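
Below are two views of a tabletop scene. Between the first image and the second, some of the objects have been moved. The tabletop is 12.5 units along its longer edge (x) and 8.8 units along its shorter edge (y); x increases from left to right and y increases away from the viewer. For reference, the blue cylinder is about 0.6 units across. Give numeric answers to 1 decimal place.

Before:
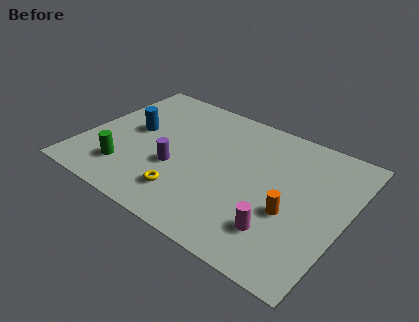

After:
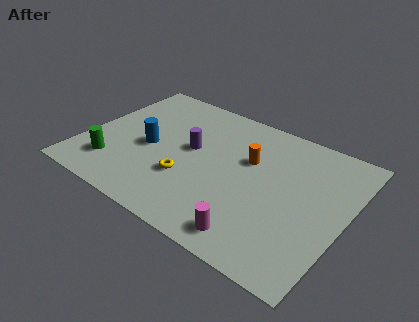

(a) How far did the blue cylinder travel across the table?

1.2

The blue cylinder was near (2.2, 4.8) before and (3.1, 4.0) after, so it travelled √(0.9² + 0.8²) ≈ 1.2 units.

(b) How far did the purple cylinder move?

1.6

The purple cylinder moved from about (4.6, 3.3) to (5.0, 4.9), a distance of √(0.4² + 1.6²) ≈ 1.6.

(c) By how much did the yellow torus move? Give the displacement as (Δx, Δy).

(-0.2, 1.0)

The yellow torus was at about (5.4, 1.9) and moved to about (5.2, 2.9).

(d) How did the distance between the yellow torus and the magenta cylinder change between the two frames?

-0.4

Before: roughly 4.4 units apart; after: 4.0. That's 0.4 units closer together.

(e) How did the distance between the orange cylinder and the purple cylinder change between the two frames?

-2.7

Before: roughly 5.5 units apart; after: 2.8. That's 2.7 units closer together.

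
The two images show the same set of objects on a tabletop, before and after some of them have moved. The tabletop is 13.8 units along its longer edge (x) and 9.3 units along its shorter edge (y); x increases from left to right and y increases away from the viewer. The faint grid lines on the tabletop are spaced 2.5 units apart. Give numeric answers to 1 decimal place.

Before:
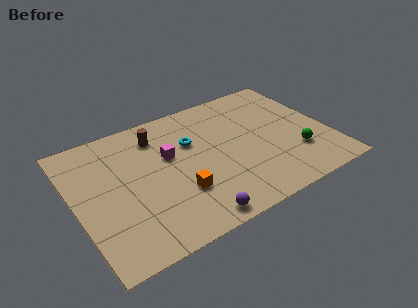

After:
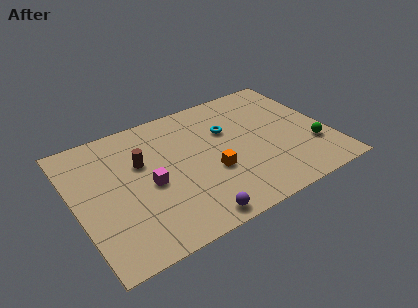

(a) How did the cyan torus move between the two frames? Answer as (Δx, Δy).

(2.0, 0.0)

The cyan torus started near (6.5, 6.1) and ended near (8.5, 6.1).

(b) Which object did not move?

the purple sphere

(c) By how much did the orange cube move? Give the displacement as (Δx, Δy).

(1.9, 0.6)

The orange cube started near (5.3, 2.9) and ended near (7.2, 3.5).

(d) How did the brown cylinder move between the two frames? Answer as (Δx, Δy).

(-1.1, -1.5)

The brown cylinder was at about (4.8, 7.4) and moved to about (3.7, 5.9).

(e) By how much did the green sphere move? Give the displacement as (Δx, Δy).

(0.9, 0.1)

The green sphere was at about (11.8, 2.7) and moved to about (12.7, 2.8).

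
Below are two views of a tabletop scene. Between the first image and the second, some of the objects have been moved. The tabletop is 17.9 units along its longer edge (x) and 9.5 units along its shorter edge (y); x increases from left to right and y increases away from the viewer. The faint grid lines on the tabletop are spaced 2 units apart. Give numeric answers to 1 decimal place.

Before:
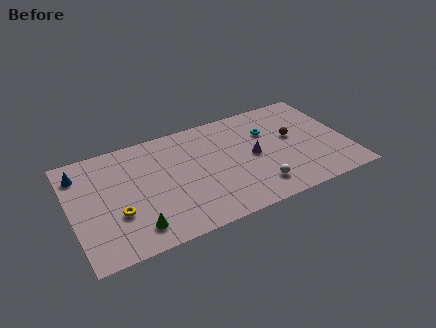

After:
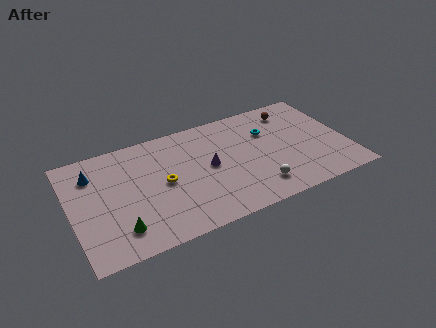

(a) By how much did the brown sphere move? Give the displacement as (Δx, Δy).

(0.3, 2.4)

From the two frames, the brown sphere sits at roughly (14.5, 5.4) before and (14.8, 7.8) after.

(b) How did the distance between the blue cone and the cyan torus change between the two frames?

-0.8

They were about 12.2 units apart before and 11.4 after — 0.8 units closer together.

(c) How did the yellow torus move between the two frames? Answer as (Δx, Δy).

(3.1, 1.4)

The yellow torus started near (2.8, 3.3) and ended near (5.9, 4.7).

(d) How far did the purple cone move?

2.9

The purple cone was near (11.8, 4.7) before and (8.9, 4.9) after, so it travelled √(2.9² + 0.2²) ≈ 2.9 units.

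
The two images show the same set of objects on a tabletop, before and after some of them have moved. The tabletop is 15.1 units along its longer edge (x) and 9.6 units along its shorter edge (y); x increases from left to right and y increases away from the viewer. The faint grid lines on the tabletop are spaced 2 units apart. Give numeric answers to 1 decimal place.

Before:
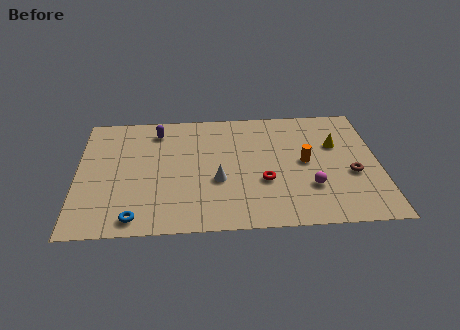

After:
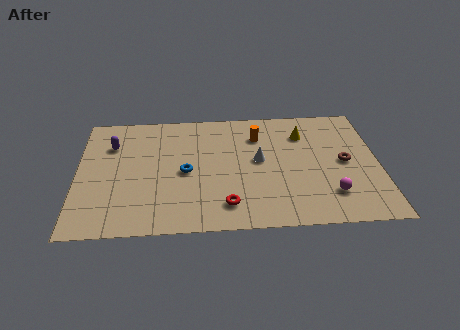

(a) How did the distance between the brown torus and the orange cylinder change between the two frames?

+2.4

The distance was about 2.5 in the first image and 4.9 in the second, so they moved 2.4 units further apart.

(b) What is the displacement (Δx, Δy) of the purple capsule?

(-2.3, -1.0)

From the two frames, the purple capsule sits at roughly (4.0, 7.9) before and (1.7, 6.9) after.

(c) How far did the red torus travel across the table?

2.5

From (9.3, 3.5) to (7.4, 1.8), the red torus covered √(1.9² + 1.7²) ≈ 2.5 units.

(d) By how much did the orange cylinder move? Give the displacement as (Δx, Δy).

(-2.3, 2.3)

From the two frames, the orange cylinder sits at roughly (11.4, 4.9) before and (9.1, 7.2) after.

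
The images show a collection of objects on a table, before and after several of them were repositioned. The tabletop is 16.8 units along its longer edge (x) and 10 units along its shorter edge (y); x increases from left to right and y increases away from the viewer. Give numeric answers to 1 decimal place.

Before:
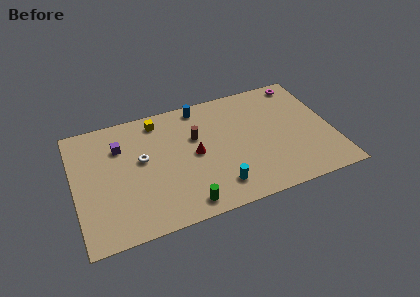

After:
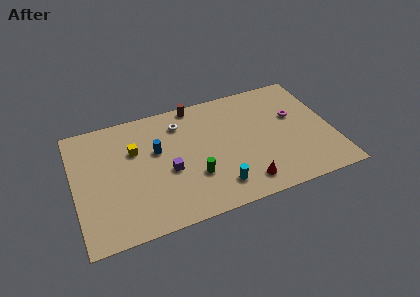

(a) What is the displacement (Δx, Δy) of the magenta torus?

(-0.8, -2.8)

The magenta torus started near (15.3, 8.9) and ended near (14.5, 6.1).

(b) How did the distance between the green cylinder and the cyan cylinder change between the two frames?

-0.4

The distance was about 2.3 in the first image and 1.9 in the second, so they moved 0.4 units closer together.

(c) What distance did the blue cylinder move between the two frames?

4.2

The blue cylinder was near (8.5, 8.9) before and (5.4, 6.1) after, so it travelled √(3.1² + 2.8²) ≈ 4.2 units.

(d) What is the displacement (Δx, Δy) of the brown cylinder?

(0.2, 2.8)

The brown cylinder started near (8.0, 6.4) and ended near (8.2, 9.2).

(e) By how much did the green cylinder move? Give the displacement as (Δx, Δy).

(0.8, 2.0)

From the two frames, the green cylinder sits at roughly (6.8, 1.2) before and (7.6, 3.2) after.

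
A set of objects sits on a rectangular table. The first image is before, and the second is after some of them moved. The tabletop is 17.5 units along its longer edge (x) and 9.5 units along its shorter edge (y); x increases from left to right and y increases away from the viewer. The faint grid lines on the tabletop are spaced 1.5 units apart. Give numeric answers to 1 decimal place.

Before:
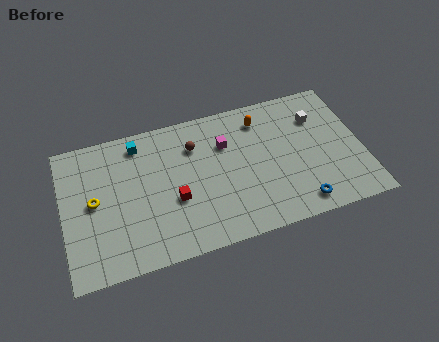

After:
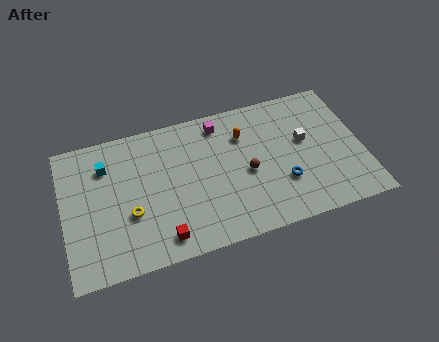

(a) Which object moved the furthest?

the brown sphere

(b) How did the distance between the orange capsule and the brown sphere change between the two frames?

-1.5

The distance was about 4.1 in the first image and 2.6 in the second, so they moved 1.5 units closer together.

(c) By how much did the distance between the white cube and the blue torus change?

-2.9

Before: roughly 5.8 units apart; after: 2.9. That's 2.9 units closer together.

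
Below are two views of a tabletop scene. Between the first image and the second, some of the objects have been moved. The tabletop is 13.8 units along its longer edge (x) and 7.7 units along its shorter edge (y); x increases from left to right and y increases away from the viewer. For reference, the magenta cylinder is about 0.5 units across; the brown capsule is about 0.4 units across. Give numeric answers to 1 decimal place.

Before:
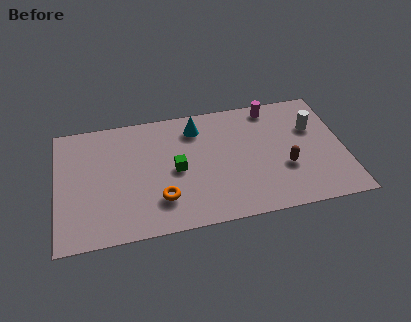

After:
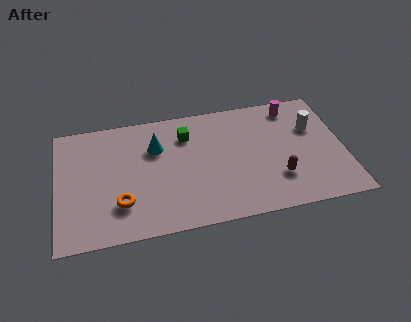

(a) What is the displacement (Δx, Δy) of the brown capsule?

(-0.4, -0.6)

The brown capsule was at about (10.9, 2.8) and moved to about (10.5, 2.2).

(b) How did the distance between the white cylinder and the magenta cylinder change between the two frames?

-0.8

They were about 2.5 units apart before and 1.7 after — 0.8 units closer together.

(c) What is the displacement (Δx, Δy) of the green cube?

(0.6, 2.1)

The green cube was at about (5.7, 3.7) and moved to about (6.3, 5.8).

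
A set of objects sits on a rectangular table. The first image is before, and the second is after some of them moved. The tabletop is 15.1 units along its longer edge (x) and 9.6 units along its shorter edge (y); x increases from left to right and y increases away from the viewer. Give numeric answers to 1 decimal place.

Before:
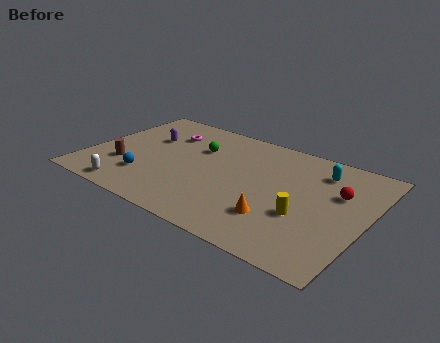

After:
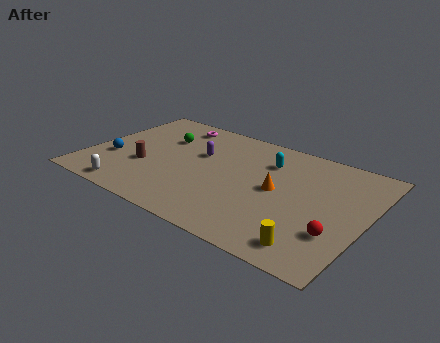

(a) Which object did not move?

the white capsule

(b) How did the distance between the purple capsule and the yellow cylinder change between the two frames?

-1.2

They were about 9.6 units apart before and 8.4 after — 1.2 units closer together.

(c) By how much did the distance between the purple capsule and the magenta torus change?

+1.6

They were about 1.3 units apart before and 2.9 after — 1.6 units further apart.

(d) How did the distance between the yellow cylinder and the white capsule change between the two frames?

+0.5

They were about 9.4 units apart before and 9.9 after — 0.5 units further apart.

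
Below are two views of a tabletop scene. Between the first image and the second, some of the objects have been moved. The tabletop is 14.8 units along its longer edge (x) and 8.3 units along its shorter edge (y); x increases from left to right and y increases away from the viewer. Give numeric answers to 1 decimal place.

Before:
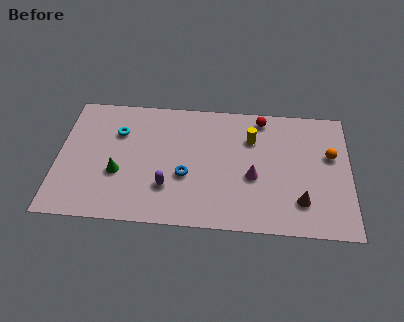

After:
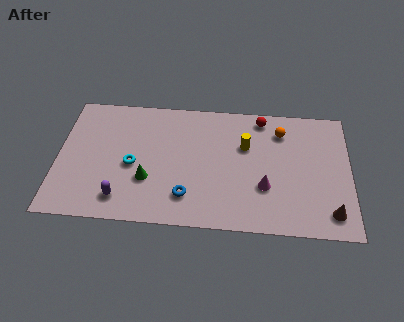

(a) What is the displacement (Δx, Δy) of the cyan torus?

(0.8, -2.1)

The cyan torus was at about (3.0, 5.8) and moved to about (3.8, 3.7).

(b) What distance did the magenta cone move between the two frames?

0.8

The magenta cone moved from about (9.9, 3.4) to (10.5, 2.8), a distance of √(0.6² + 0.6²) ≈ 0.8.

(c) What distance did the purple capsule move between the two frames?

2.5

From (5.6, 2.4) to (3.3, 1.5), the purple capsule covered √(2.3² + 0.9²) ≈ 2.5 units.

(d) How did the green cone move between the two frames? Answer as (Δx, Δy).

(1.5, -0.3)

From the two frames, the green cone sits at roughly (3.1, 3.1) before and (4.6, 2.8) after.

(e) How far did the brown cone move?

1.6

The brown cone was near (12.3, 2.0) before and (13.8, 1.4) after, so it travelled √(1.5² + 0.6²) ≈ 1.6 units.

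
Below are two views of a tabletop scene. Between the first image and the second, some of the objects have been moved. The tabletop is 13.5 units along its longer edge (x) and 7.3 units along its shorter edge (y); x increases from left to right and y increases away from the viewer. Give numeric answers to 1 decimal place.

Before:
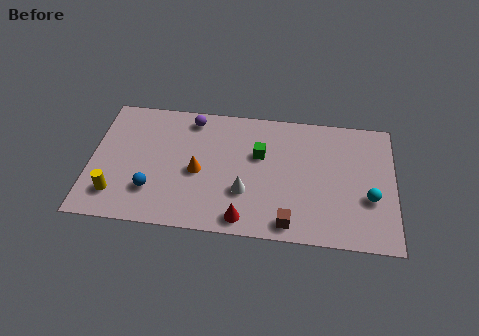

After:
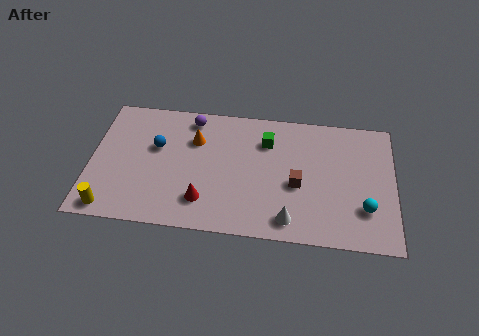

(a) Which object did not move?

the purple sphere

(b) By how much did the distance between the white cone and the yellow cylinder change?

+2.1

They were about 5.8 units apart before and 7.9 after — 2.1 units further apart.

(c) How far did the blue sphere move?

2.5

The blue sphere was near (2.8, 2.0) before and (2.9, 4.5) after, so it travelled √(0.1² + 2.5²) ≈ 2.5 units.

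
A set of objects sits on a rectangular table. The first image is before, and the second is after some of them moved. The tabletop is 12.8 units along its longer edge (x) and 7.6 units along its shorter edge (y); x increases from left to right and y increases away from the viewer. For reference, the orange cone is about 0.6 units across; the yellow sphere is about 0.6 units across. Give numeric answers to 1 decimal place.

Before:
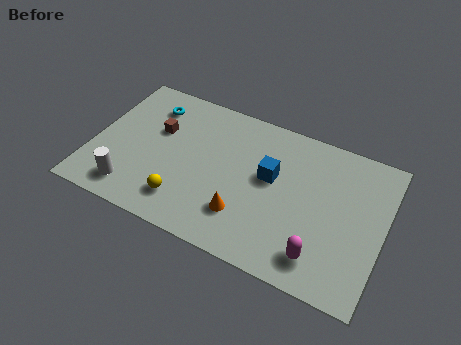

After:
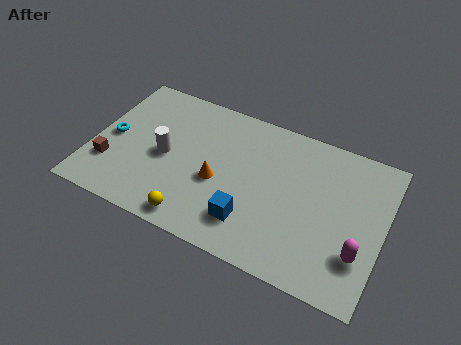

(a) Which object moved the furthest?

the brown cube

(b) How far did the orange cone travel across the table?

1.8

The orange cone moved from about (6.9, 2.0) to (5.6, 3.2), a distance of √(1.3² + 1.2²) ≈ 1.8.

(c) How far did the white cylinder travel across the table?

2.6

The white cylinder moved from about (2.0, 1.3) to (3.2, 3.6), a distance of √(1.2² + 2.3²) ≈ 2.6.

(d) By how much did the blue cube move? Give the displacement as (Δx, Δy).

(-0.6, -2.6)

From the two frames, the blue cube sits at roughly (7.8, 4.4) before and (7.2, 1.8) after.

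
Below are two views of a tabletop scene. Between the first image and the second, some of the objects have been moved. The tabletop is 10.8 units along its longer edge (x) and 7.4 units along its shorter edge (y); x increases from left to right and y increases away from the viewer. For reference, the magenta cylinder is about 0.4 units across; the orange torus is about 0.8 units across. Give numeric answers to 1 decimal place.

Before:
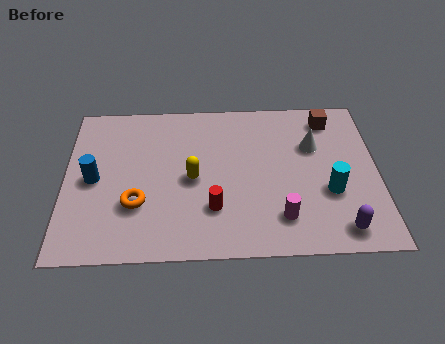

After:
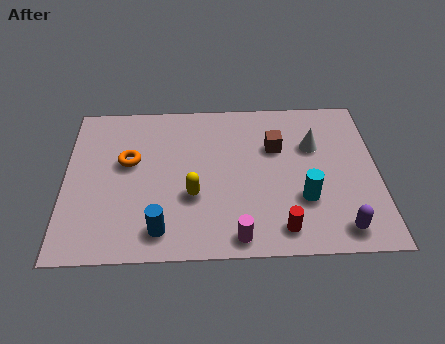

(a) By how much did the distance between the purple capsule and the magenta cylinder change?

+1.4

The distance was about 2.1 in the first image and 3.5 in the second, so they moved 1.4 units further apart.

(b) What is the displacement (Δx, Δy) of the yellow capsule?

(0.0, -0.8)

From the two frames, the yellow capsule sits at roughly (4.4, 3.5) before and (4.4, 2.7) after.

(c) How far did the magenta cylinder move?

1.7

The magenta cylinder was near (7.4, 1.6) before and (5.9, 0.8) after, so it travelled √(1.5² + 0.8²) ≈ 1.7 units.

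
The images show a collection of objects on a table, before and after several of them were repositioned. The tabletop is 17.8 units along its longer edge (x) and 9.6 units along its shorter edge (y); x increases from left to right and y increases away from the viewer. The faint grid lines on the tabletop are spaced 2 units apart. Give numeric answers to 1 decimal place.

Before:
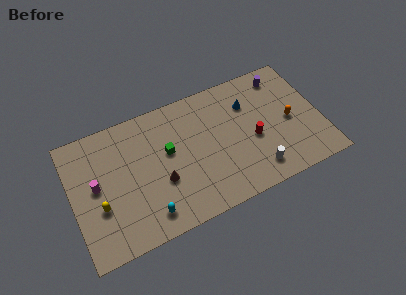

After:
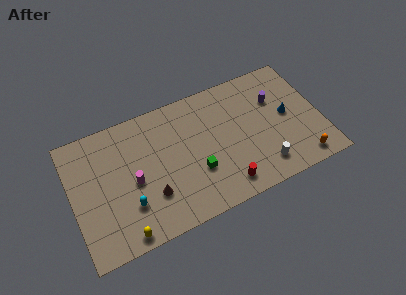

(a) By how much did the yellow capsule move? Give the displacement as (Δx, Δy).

(1.4, -2.6)

The yellow capsule was at about (1.8, 3.5) and moved to about (3.2, 0.9).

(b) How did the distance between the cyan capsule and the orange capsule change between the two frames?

+1.3

Before: roughly 11.0 units apart; after: 12.3. That's 1.3 units further apart.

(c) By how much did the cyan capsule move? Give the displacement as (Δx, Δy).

(-1.2, 1.2)

The cyan capsule started near (5.0, 1.6) and ended near (3.8, 2.8).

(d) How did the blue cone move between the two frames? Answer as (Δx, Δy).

(2.6, -1.9)

The blue cone was at about (12.9, 6.9) and moved to about (15.5, 5.0).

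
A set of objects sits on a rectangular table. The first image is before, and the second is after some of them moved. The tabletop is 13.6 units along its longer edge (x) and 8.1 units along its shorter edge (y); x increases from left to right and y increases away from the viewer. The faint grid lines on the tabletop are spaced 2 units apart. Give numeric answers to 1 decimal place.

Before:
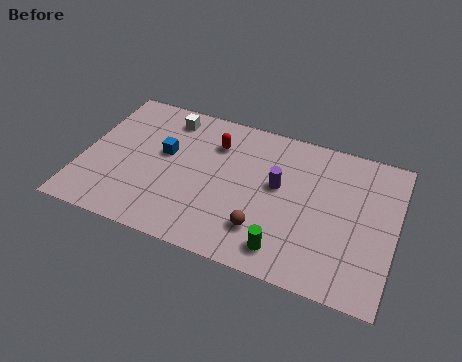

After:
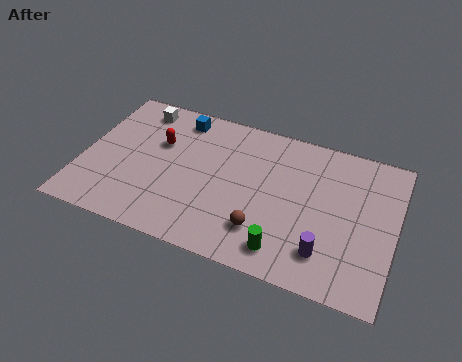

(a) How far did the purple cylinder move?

3.6

The purple cylinder moved from about (8.5, 4.6) to (10.8, 1.8), a distance of √(2.3² + 2.8²) ≈ 3.6.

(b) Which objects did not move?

the green cylinder and the brown sphere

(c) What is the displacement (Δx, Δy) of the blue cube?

(0.4, 2.2)

From the two frames, the blue cube sits at roughly (3.5, 4.7) before and (3.9, 6.9) after.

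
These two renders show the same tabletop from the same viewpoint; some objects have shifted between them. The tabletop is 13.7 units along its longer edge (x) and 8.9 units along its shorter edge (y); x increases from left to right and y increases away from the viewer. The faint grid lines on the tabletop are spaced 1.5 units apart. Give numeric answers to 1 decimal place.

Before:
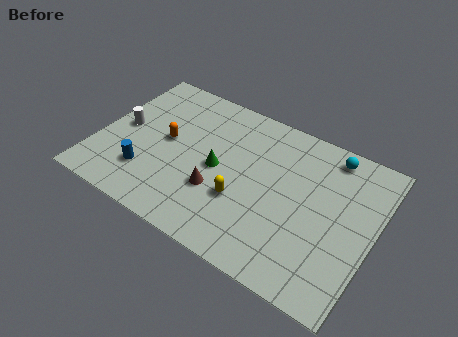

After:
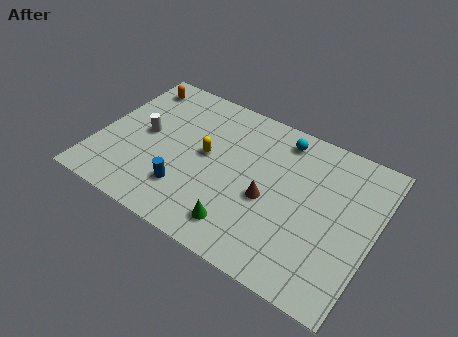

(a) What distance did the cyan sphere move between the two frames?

2.4

The cyan sphere was near (11.1, 7.8) before and (8.7, 7.6) after, so it travelled √(2.4² + 0.2²) ≈ 2.4 units.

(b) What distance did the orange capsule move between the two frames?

3.5

The orange capsule was near (3.3, 4.7) before and (1.2, 7.5) after, so it travelled √(2.1² + 2.8²) ≈ 3.5 units.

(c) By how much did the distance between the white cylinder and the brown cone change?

+1.1

Before: roughly 5.3 units apart; after: 6.4. That's 1.1 units further apart.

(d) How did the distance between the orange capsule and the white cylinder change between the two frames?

+0.9

Before: roughly 2.2 units apart; after: 3.1. That's 0.9 units further apart.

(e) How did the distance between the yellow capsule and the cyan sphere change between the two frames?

-1.6

They were about 6.0 units apart before and 4.4 after — 1.6 units closer together.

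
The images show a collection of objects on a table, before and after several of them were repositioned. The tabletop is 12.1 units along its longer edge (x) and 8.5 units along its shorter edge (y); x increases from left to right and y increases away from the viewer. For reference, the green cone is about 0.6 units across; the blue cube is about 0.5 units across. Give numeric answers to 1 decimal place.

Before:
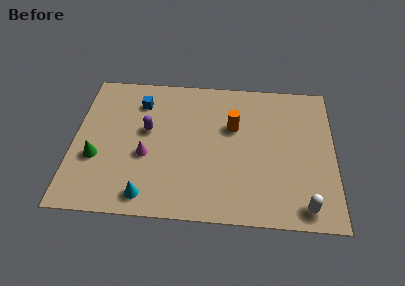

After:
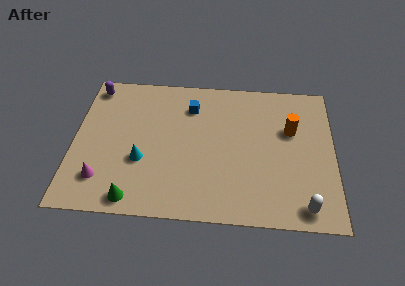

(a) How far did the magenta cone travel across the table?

2.5

The magenta cone was near (3.4, 3.4) before and (1.4, 1.9) after, so it travelled √(2.0² + 1.5²) ≈ 2.5 units.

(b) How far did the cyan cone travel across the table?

2.0

From (3.5, 1.1) to (3.2, 3.1), the cyan cone covered √(0.3² + 2.0²) ≈ 2.0 units.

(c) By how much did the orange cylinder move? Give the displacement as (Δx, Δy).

(2.7, 0.0)

The orange cylinder was at about (7.4, 5.4) and moved to about (10.1, 5.4).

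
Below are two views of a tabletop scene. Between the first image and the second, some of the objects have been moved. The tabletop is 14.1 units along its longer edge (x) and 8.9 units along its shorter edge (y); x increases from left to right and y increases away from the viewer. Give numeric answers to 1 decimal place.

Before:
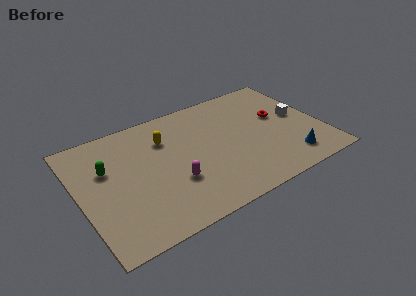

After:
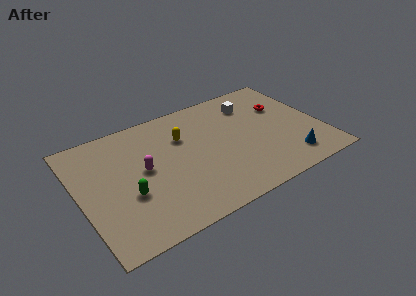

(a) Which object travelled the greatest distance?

the white cube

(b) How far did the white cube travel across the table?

3.3

The white cube was near (12.9, 4.7) before and (10.5, 6.9) after, so it travelled √(2.4² + 2.2²) ≈ 3.3 units.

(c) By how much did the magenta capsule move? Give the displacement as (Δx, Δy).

(-1.5, 1.7)

The magenta capsule was at about (5.2, 3.0) and moved to about (3.7, 4.7).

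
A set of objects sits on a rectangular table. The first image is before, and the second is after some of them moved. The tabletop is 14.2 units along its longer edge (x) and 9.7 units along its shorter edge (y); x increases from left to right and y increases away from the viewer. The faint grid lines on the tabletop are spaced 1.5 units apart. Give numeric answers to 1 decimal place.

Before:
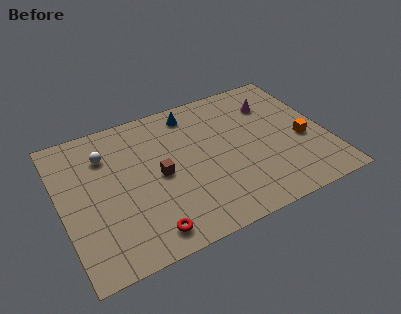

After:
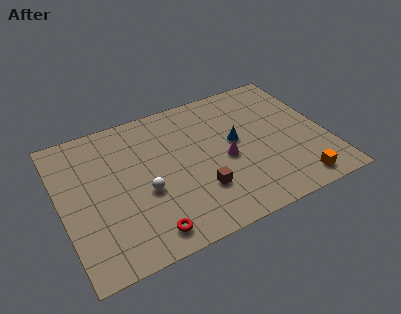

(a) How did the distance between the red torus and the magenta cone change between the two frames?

-4.1

Before: roughly 9.6 units apart; after: 5.5. That's 4.1 units closer together.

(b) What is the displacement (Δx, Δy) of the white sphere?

(1.7, -3.3)

The white sphere started near (2.6, 7.2) and ended near (4.3, 3.9).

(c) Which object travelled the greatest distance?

the magenta cone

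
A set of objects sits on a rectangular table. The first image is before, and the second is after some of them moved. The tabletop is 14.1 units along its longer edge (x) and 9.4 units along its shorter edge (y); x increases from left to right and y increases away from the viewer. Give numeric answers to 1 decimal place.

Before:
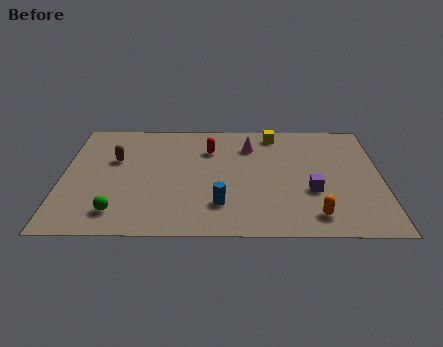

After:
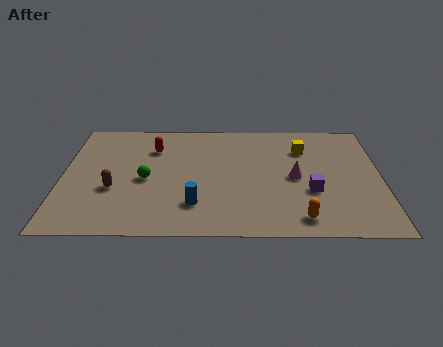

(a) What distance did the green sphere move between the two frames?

2.9

From (2.5, 1.7) to (3.7, 4.3), the green sphere covered √(1.2² + 2.6²) ≈ 2.9 units.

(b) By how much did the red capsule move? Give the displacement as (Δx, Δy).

(-2.5, 0.1)

The red capsule was at about (6.5, 6.8) and moved to about (4.0, 6.9).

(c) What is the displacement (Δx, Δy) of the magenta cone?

(2.0, -2.6)

The magenta cone was at about (8.3, 7.1) and moved to about (10.3, 4.5).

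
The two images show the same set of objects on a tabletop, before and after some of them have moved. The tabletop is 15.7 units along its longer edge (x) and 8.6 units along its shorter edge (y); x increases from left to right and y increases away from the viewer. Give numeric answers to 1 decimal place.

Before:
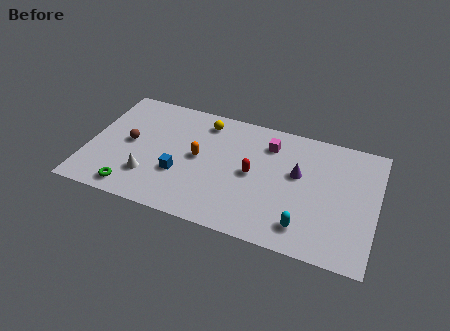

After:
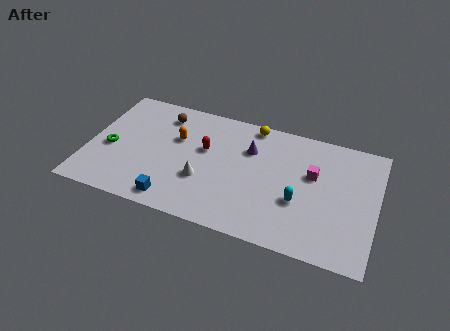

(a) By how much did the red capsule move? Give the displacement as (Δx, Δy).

(-2.7, 0.9)

From the two frames, the red capsule sits at roughly (9.0, 4.3) before and (6.3, 5.2) after.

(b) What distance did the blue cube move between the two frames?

1.9

From (5.1, 3.0) to (5.0, 1.1), the blue cube covered √(0.1² + 1.9²) ≈ 1.9 units.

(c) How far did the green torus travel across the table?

3.0

From (2.7, 1.1) to (1.2, 3.7), the green torus covered √(1.5² + 2.6²) ≈ 3.0 units.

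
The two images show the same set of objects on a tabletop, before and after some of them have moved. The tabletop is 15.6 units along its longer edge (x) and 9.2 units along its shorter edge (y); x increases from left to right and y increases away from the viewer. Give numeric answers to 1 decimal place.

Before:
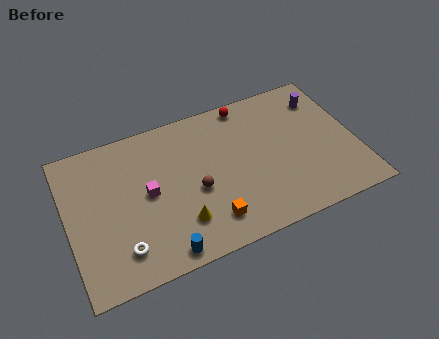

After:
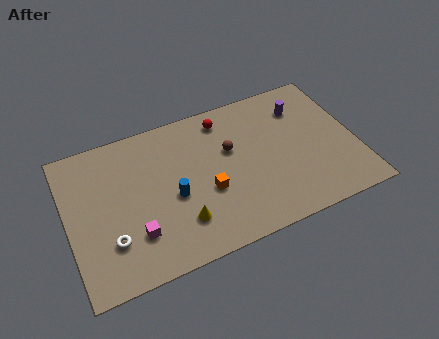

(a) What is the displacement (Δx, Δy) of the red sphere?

(-1.3, -0.5)

The red sphere started near (10.1, 8.3) and ended near (8.8, 7.8).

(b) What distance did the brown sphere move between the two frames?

2.8

The brown sphere was near (6.8, 3.9) before and (8.9, 5.7) after, so it travelled √(2.1² + 1.8²) ≈ 2.8 units.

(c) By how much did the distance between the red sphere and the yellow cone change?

-1.1

The distance was about 7.4 in the first image and 6.3 in the second, so they moved 1.1 units closer together.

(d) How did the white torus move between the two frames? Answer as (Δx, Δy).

(-0.5, 0.7)

From the two frames, the white torus sits at roughly (2.6, 1.9) before and (2.1, 2.6) after.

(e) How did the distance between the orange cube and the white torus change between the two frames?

+0.7

Before: roughly 4.7 units apart; after: 5.4. That's 0.7 units further apart.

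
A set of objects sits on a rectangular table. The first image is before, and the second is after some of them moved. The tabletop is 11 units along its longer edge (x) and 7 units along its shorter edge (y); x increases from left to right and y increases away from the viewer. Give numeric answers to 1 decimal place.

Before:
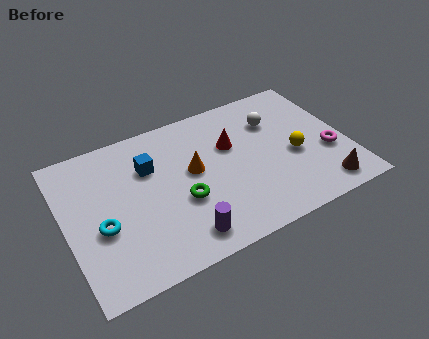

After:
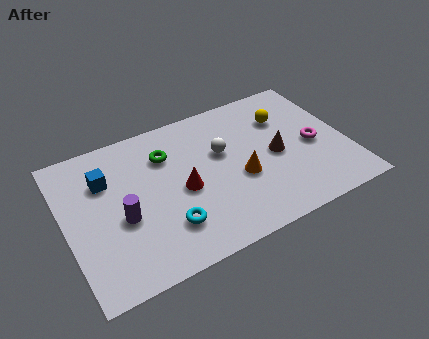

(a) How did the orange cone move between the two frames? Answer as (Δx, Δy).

(1.7, -1.1)

From the two frames, the orange cone sits at roughly (5.0, 3.9) before and (6.7, 2.8) after.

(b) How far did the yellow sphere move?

2.0

The yellow sphere was near (8.9, 3.0) before and (8.8, 5.0) after, so it travelled √(0.1² + 2.0²) ≈ 2.0 units.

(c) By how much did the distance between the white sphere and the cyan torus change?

-3.9

The distance was about 7.4 in the first image and 3.5 in the second, so they moved 3.9 units closer together.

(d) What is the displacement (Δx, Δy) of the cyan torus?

(2.4, -1.0)

From the two frames, the cyan torus sits at roughly (1.3, 2.8) before and (3.7, 1.8) after.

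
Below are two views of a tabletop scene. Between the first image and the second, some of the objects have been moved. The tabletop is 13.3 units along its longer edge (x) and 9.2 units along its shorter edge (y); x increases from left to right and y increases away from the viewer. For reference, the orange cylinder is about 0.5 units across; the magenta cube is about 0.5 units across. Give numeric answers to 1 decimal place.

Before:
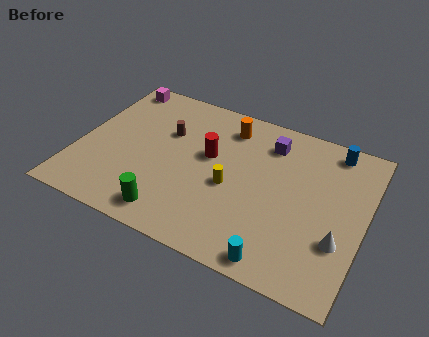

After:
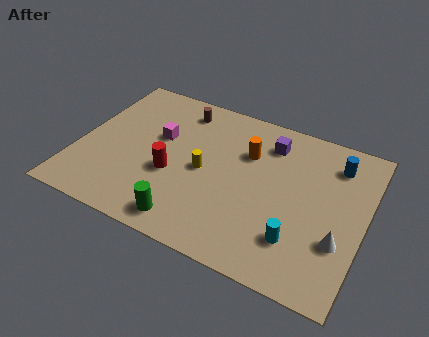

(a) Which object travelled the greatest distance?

the magenta cube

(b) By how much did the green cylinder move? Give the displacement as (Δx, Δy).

(0.8, -0.1)

The green cylinder started near (4.8, 1.3) and ended near (5.6, 1.2).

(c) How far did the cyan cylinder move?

1.6

From (9.8, 0.9) to (10.5, 2.3), the cyan cylinder covered √(0.7² + 1.4²) ≈ 1.6 units.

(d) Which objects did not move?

the white cone and the purple cube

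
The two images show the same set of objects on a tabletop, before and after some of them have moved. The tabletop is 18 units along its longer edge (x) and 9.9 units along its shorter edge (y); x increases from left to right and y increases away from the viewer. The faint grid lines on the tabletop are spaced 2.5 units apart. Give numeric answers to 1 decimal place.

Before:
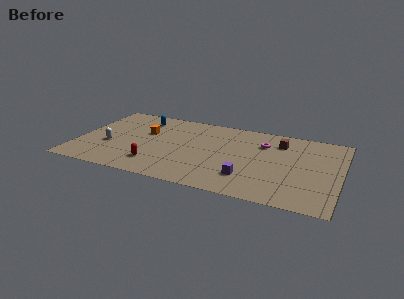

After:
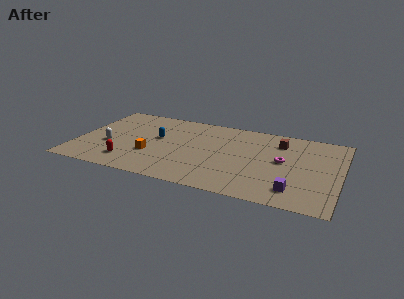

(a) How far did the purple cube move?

3.3

The purple cube was near (11.9, 2.5) before and (15.1, 1.9) after, so it travelled √(3.2² + 0.6²) ≈ 3.3 units.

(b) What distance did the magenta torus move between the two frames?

2.4

The magenta torus was near (12.6, 7.2) before and (14.1, 5.3) after, so it travelled √(1.5² + 1.9²) ≈ 2.4 units.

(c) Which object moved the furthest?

the purple cube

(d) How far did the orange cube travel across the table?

2.9

The orange cube moved from about (4.5, 6.2) to (5.2, 3.4), a distance of √(0.7² + 2.8²) ≈ 2.9.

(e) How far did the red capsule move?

1.8

The red capsule moved from about (5.6, 2.2) to (3.8, 2.0), a distance of √(1.8² + 0.2²) ≈ 1.8.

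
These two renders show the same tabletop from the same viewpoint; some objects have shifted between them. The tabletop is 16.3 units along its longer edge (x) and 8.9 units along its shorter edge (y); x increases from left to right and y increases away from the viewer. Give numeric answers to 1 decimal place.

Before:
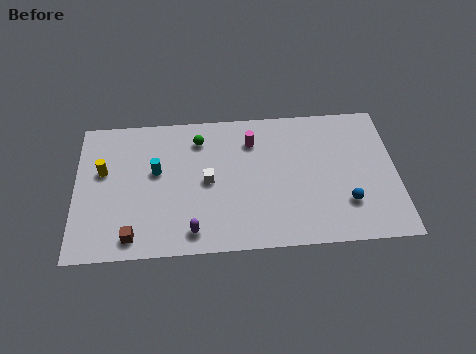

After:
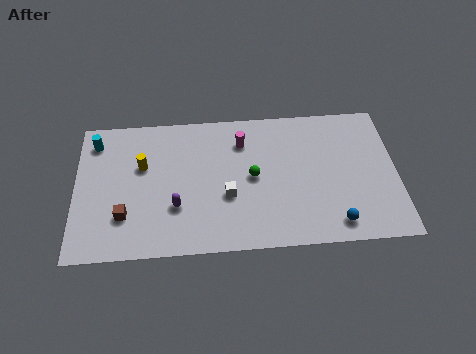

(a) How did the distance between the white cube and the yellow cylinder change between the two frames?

-0.6

Before: roughly 5.4 units apart; after: 4.8. That's 0.6 units closer together.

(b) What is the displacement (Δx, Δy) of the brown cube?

(-0.4, 1.3)

From the two frames, the brown cube sits at roughly (2.9, 1.2) before and (2.5, 2.5) after.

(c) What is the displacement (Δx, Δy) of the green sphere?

(2.7, -2.6)

The green sphere was at about (6.3, 7.1) and moved to about (9.0, 4.5).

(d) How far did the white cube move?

1.4

The white cube was near (6.7, 4.4) before and (7.7, 3.4) after, so it travelled √(1.0² + 1.0²) ≈ 1.4 units.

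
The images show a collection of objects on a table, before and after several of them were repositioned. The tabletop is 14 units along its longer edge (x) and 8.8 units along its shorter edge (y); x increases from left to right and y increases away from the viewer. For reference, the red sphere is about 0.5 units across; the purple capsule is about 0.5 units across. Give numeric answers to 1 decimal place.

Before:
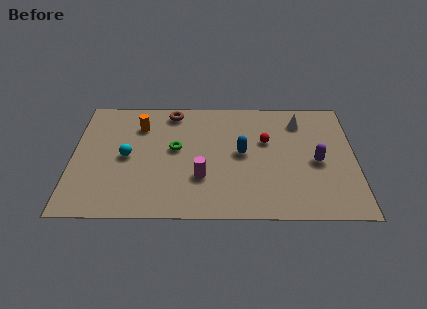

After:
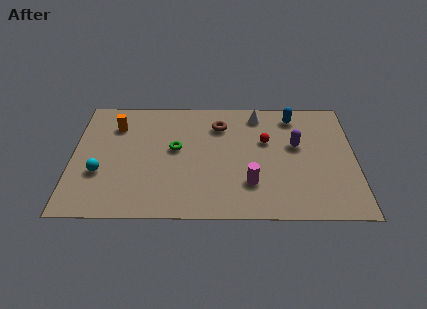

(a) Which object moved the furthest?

the blue capsule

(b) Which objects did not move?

the red sphere and the green torus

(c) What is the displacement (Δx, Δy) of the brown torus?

(2.4, -1.0)

From the two frames, the brown torus sits at roughly (4.9, 7.7) before and (7.3, 6.7) after.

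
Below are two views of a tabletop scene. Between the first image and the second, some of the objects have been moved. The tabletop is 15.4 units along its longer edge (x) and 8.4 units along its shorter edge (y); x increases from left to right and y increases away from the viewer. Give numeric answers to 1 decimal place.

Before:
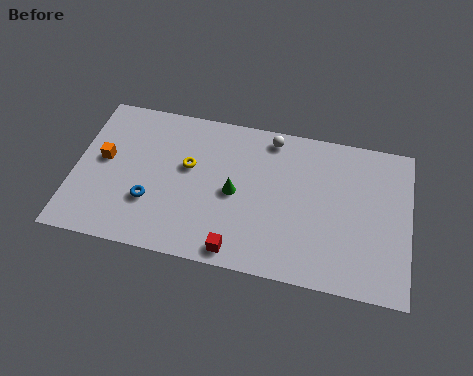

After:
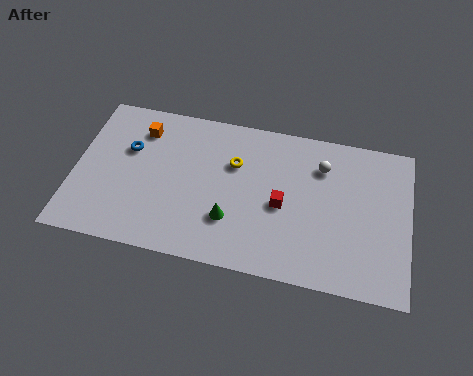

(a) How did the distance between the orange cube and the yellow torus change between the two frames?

+0.6

Before: roughly 3.9 units apart; after: 4.5. That's 0.6 units further apart.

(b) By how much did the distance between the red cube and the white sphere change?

-3.6

Before: roughly 6.6 units apart; after: 3.0. That's 3.6 units closer together.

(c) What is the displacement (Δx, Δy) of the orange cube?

(1.6, 2.0)

From the two frames, the orange cube sits at roughly (1.3, 4.6) before and (2.9, 6.6) after.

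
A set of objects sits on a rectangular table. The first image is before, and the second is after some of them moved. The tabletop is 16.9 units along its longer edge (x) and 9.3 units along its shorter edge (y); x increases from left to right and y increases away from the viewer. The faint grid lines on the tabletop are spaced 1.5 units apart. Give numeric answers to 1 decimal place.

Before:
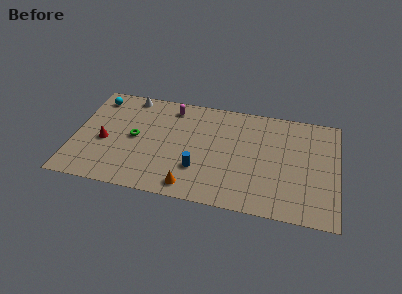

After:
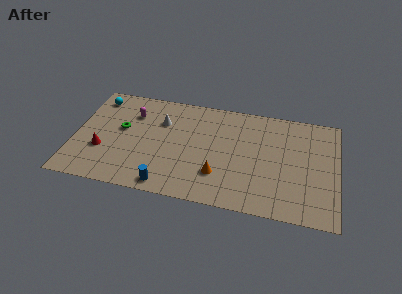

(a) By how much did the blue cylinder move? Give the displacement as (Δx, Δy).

(-1.9, -1.8)

The blue cylinder started near (8.1, 2.8) and ended near (6.2, 1.0).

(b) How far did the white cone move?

2.9

The white cone was near (3.3, 8.4) before and (5.5, 6.5) after, so it travelled √(2.2² + 1.9²) ≈ 2.9 units.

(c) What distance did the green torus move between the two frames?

1.1

From (3.9, 4.7) to (3.0, 5.3), the green torus covered √(0.9² + 0.6²) ≈ 1.1 units.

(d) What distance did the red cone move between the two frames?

0.8

The red cone moved from about (2.0, 4.0) to (1.9, 3.2), a distance of √(0.1² + 0.8²) ≈ 0.8.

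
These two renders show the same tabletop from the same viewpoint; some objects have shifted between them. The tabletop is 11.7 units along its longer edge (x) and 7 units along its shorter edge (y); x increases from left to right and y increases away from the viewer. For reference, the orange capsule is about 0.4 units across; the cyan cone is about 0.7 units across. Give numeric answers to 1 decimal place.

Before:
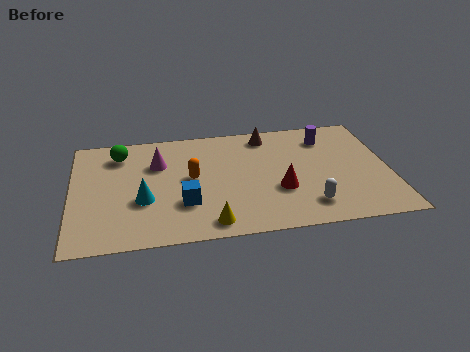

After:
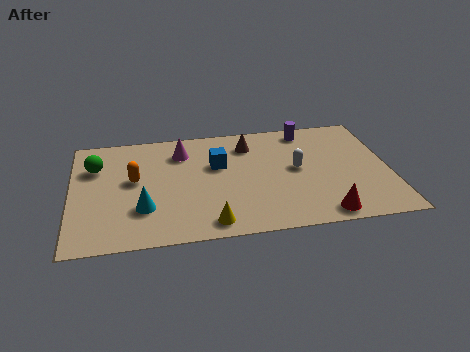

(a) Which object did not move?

the yellow cone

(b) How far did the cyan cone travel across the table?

0.5

From (2.6, 2.6) to (2.6, 2.1), the cyan cone covered √(0.0² + 0.5²) ≈ 0.5 units.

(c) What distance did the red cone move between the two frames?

2.3

From (7.6, 2.5) to (9.1, 0.8), the red cone covered √(1.5² + 1.7²) ≈ 2.3 units.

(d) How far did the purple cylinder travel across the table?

0.9

The purple cylinder was near (9.5, 5.5) before and (8.8, 6.1) after, so it travelled √(0.7² + 0.6²) ≈ 0.9 units.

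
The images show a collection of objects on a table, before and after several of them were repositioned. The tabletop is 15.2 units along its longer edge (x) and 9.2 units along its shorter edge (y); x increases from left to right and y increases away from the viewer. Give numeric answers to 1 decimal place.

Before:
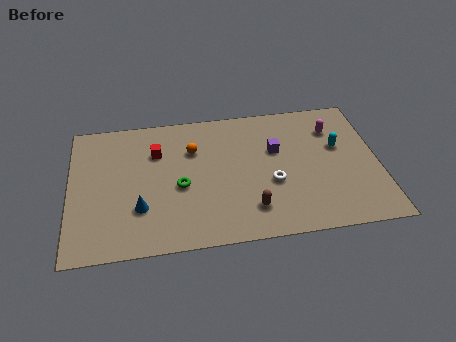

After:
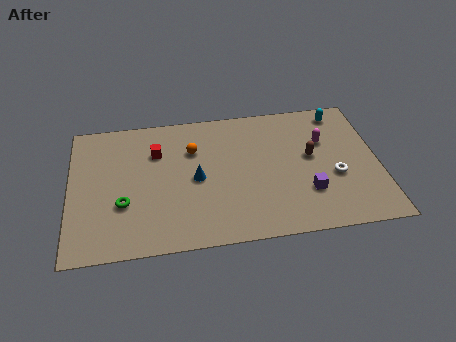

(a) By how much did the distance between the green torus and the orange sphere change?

+2.2

They were about 2.5 units apart before and 4.7 after — 2.2 units further apart.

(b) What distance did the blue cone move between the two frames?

3.2

From (3.4, 2.8) to (6.2, 4.4), the blue cone covered √(2.8² + 1.6²) ≈ 3.2 units.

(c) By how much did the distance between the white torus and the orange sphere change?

+2.7

They were about 4.7 units apart before and 7.4 after — 2.7 units further apart.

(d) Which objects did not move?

the red cube and the orange sphere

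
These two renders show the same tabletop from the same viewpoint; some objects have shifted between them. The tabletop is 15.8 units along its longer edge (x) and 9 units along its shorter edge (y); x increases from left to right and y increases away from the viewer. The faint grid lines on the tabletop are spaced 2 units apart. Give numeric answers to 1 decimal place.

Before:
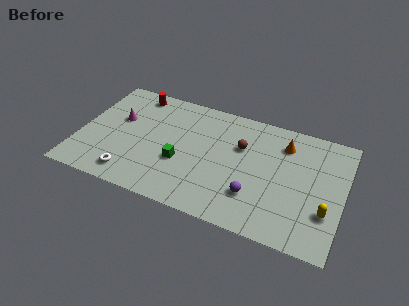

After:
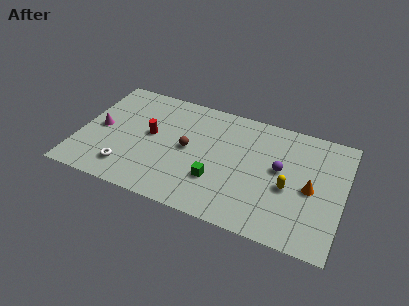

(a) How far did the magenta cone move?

1.5

The magenta cone moved from about (2.2, 5.5) to (1.2, 4.4), a distance of √(1.0² + 1.1²) ≈ 1.5.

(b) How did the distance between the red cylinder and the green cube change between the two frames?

-0.9

They were about 5.6 units apart before and 4.7 after — 0.9 units closer together.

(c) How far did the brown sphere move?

3.4

The brown sphere moved from about (9.6, 5.9) to (6.5, 4.6), a distance of √(3.1² + 1.3²) ≈ 3.4.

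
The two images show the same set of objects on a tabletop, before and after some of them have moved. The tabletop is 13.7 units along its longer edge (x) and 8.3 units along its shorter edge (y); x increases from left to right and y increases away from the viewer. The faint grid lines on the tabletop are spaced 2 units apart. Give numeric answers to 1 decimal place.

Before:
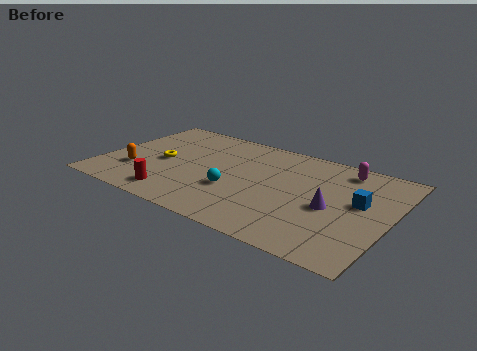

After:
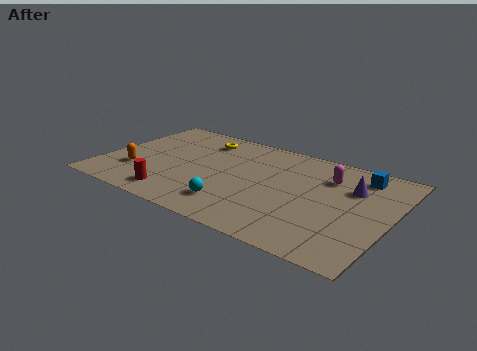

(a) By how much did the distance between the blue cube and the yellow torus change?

-1.7

Before: roughly 9.4 units apart; after: 7.7. That's 1.7 units closer together.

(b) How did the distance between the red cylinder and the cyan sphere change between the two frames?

-0.3

The distance was about 3.1 in the first image and 2.8 in the second, so they moved 0.3 units closer together.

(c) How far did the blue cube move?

2.2

From (12.2, 4.7) to (11.9, 6.9), the blue cube covered √(0.3² + 2.2²) ≈ 2.2 units.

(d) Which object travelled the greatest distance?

the yellow torus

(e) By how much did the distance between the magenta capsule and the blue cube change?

-1.0

Before: roughly 2.6 units apart; after: 1.6. That's 1.0 units closer together.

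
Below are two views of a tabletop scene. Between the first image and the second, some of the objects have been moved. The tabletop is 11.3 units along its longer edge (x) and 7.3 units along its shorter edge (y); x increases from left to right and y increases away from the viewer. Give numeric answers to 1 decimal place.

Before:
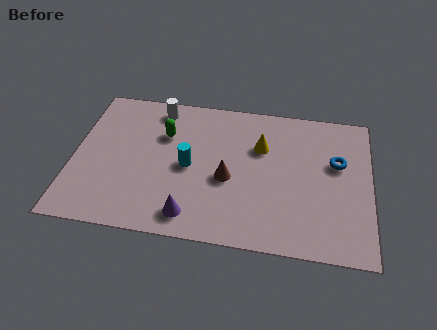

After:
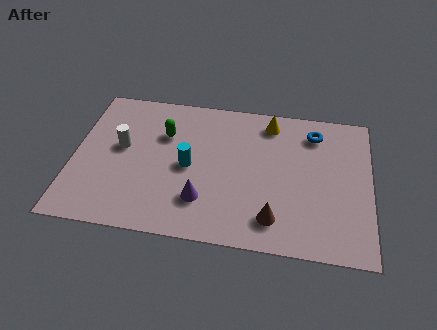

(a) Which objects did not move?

the green capsule and the cyan cylinder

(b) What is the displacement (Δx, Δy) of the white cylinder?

(-1.3, -2.2)

The white cylinder was at about (3.1, 6.3) and moved to about (1.8, 4.1).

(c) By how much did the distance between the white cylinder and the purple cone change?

-1.5

They were about 5.4 units apart before and 3.9 after — 1.5 units closer together.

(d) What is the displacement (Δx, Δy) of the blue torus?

(-0.9, 1.4)

From the two frames, the blue torus sits at roughly (10.0, 4.5) before and (9.1, 5.9) after.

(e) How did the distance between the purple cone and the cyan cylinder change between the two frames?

-0.7

Before: roughly 2.4 units apart; after: 1.7. That's 0.7 units closer together.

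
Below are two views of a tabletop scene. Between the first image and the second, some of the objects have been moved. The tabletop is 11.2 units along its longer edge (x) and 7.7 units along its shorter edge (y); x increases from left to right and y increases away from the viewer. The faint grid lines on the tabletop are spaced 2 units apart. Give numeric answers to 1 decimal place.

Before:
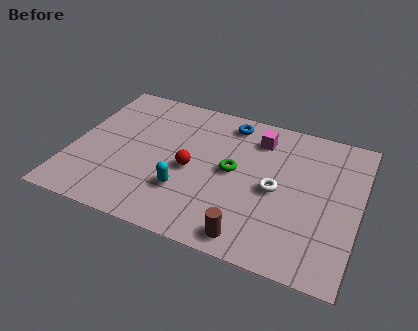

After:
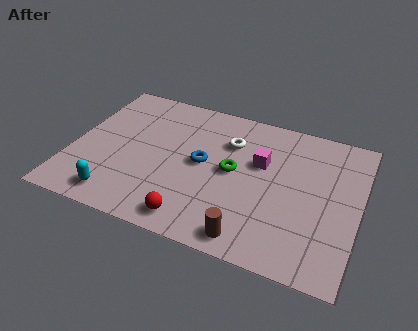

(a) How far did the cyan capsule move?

2.8

The cyan capsule was near (4.6, 2.3) before and (2.1, 1.1) after, so it travelled √(2.5² + 1.2²) ≈ 2.8 units.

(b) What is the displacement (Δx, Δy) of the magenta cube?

(0.2, -1.3)

The magenta cube was at about (7.1, 6.1) and moved to about (7.3, 4.8).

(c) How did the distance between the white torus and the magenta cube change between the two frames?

-1.2

Before: roughly 2.7 units apart; after: 1.5. That's 1.2 units closer together.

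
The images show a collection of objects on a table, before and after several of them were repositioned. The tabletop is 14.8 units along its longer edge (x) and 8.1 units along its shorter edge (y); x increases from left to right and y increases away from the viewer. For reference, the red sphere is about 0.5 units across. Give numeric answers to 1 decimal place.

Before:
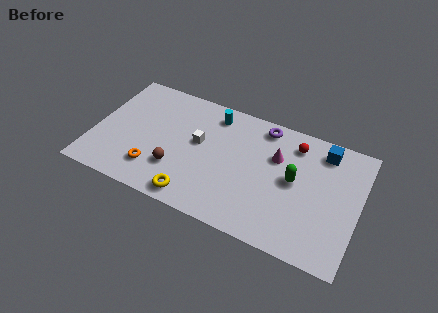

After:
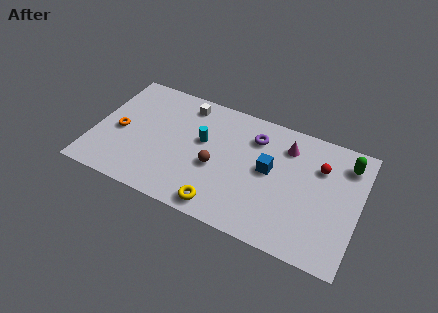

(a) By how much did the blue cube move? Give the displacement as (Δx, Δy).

(-2.8, -2.4)

From the two frames, the blue cube sits at roughly (12.6, 6.8) before and (9.8, 4.4) after.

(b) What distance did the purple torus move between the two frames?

1.0

The purple torus was near (9.2, 7.1) before and (8.8, 6.2) after, so it travelled √(0.4² + 0.9²) ≈ 1.0 units.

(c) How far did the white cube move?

2.5

The white cube was near (5.8, 4.6) before and (4.8, 6.9) after, so it travelled √(1.0² + 2.3²) ≈ 2.5 units.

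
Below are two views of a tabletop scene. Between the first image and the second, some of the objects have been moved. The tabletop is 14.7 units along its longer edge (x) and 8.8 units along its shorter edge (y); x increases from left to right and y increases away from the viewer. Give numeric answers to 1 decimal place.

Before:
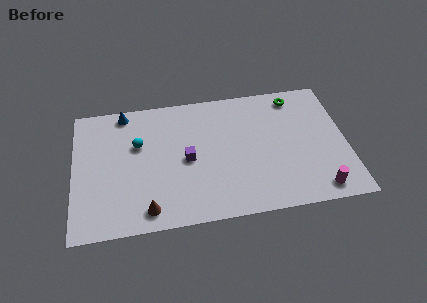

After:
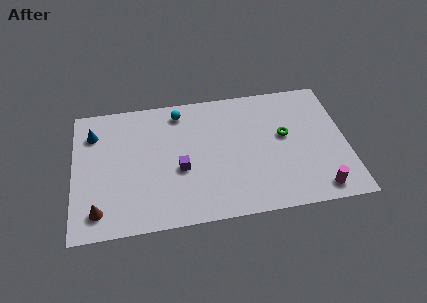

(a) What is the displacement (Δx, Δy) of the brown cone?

(-2.6, 0.3)

The brown cone started near (3.9, 1.2) and ended near (1.3, 1.5).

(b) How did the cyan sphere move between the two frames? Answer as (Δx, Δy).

(2.3, 1.9)

The cyan sphere was at about (3.5, 5.6) and moved to about (5.8, 7.5).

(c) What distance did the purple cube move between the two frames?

0.7

The purple cube moved from about (6.1, 4.2) to (5.7, 3.6), a distance of √(0.4² + 0.6²) ≈ 0.7.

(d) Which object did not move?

the magenta cylinder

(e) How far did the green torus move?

2.7

The green torus was near (12.1, 7.6) before and (11.4, 5.0) after, so it travelled √(0.7² + 2.6²) ≈ 2.7 units.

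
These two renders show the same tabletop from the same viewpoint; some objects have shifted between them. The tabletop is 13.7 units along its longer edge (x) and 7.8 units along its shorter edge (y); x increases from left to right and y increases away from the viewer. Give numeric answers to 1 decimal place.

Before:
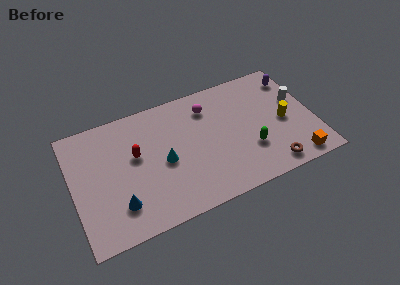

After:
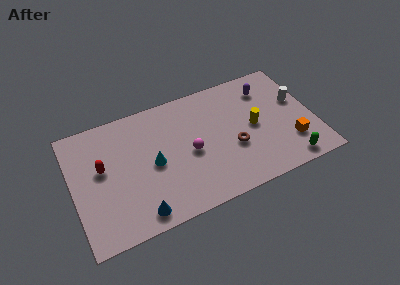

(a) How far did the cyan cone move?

0.6

From (5.1, 3.6) to (4.5, 3.7), the cyan cone covered √(0.6² + 0.1²) ≈ 0.6 units.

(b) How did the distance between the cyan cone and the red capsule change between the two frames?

+1.1

They were about 1.8 units apart before and 2.9 after — 1.1 units further apart.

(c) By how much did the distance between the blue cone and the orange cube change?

-1.1

The distance was about 10.0 in the first image and 8.9 in the second, so they moved 1.1 units closer together.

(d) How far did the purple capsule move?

1.6

The purple capsule was near (12.9, 6.3) before and (11.3, 6.1) after, so it travelled √(1.6² + 0.2²) ≈ 1.6 units.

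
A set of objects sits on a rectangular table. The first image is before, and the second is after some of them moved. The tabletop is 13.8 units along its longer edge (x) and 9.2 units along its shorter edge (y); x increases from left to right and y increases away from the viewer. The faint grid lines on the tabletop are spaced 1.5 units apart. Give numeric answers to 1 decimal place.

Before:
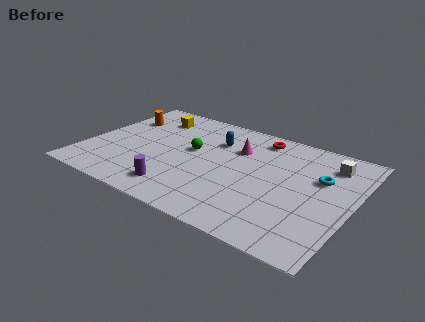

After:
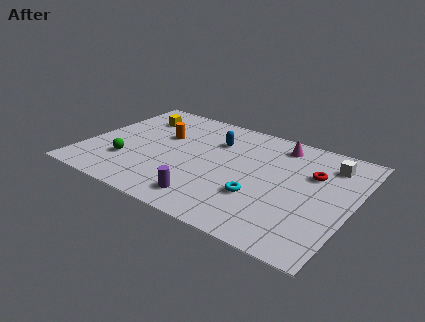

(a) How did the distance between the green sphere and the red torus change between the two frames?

+5.7

They were about 4.1 units apart before and 9.8 after — 5.7 units further apart.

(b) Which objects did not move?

the white cube and the blue capsule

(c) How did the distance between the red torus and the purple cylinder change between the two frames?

-0.5

They were about 7.1 units apart before and 6.6 after — 0.5 units closer together.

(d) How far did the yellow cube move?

0.8

The yellow cube was near (2.8, 7.3) before and (2.1, 7.0) after, so it travelled √(0.7² + 0.3²) ≈ 0.8 units.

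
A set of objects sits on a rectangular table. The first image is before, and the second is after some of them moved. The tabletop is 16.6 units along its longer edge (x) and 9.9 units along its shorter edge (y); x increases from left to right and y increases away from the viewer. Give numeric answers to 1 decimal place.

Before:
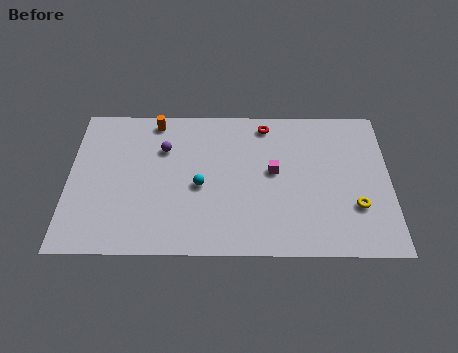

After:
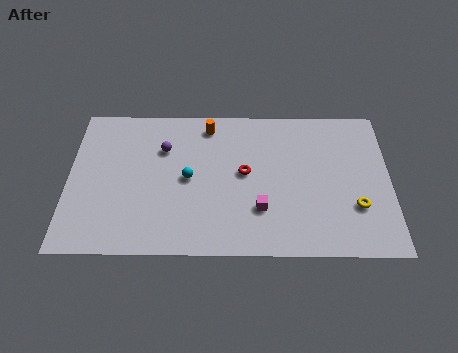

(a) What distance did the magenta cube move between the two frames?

2.6

The magenta cube moved from about (10.6, 5.4) to (9.9, 2.9), a distance of √(0.7² + 2.5²) ≈ 2.6.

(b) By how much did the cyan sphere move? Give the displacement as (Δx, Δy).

(-0.6, 0.5)

The cyan sphere was at about (6.8, 4.4) and moved to about (6.2, 4.9).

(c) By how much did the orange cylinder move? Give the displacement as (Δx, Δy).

(2.8, -0.3)

The orange cylinder started near (4.4, 8.8) and ended near (7.2, 8.5).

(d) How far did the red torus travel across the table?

3.5

From (10.2, 8.6) to (9.1, 5.3), the red torus covered √(1.1² + 3.3²) ≈ 3.5 units.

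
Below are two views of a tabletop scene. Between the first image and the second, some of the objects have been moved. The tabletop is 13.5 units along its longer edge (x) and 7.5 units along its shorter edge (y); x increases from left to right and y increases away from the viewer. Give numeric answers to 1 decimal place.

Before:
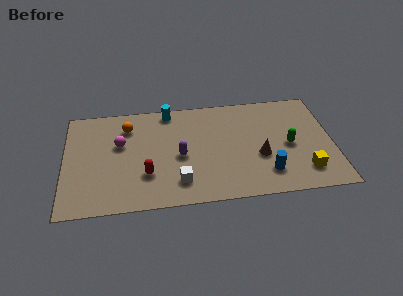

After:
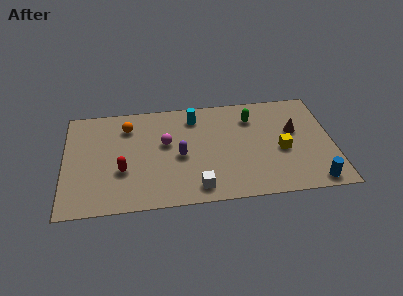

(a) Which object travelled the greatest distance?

the green capsule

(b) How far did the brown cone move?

2.4

The brown cone was near (9.8, 2.9) before and (11.6, 4.5) after, so it travelled √(1.8² + 1.6²) ≈ 2.4 units.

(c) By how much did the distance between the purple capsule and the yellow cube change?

-1.4

Before: roughly 6.5 units apart; after: 5.1. That's 1.4 units closer together.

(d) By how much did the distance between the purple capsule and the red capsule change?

+1.0

The distance was about 2.0 in the first image and 3.0 in the second, so they moved 1.0 units further apart.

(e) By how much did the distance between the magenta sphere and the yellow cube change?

-3.8

Before: roughly 9.7 units apart; after: 5.9. That's 3.8 units closer together.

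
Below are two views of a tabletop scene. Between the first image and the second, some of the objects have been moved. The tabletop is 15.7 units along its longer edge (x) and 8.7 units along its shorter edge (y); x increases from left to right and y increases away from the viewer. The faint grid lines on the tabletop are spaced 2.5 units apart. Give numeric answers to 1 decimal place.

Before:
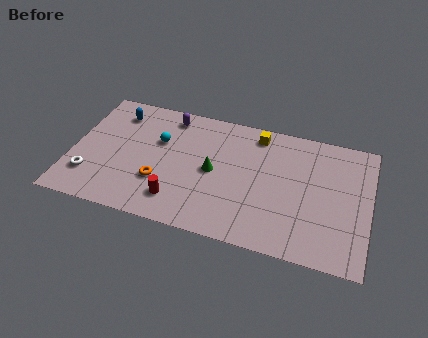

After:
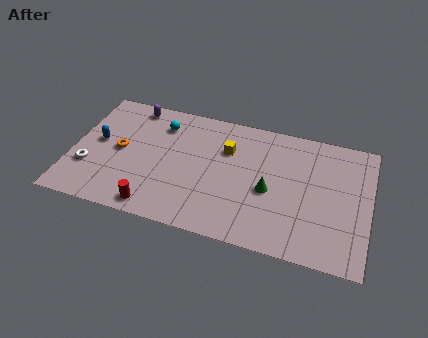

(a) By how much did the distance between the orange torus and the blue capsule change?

-3.8

They were about 5.0 units apart before and 1.2 after — 3.8 units closer together.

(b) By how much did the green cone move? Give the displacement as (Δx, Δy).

(3.0, -0.5)

From the two frames, the green cone sits at roughly (7.5, 4.3) before and (10.5, 3.8) after.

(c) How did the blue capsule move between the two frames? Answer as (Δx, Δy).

(-0.8, -2.3)

From the two frames, the blue capsule sits at roughly (2.1, 7.0) before and (1.3, 4.7) after.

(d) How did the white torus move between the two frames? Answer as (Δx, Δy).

(-0.1, 0.6)

The white torus started near (1.1, 2.2) and ended near (1.0, 2.8).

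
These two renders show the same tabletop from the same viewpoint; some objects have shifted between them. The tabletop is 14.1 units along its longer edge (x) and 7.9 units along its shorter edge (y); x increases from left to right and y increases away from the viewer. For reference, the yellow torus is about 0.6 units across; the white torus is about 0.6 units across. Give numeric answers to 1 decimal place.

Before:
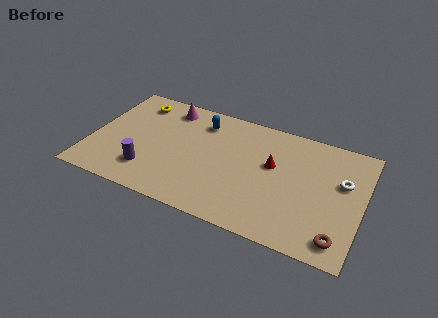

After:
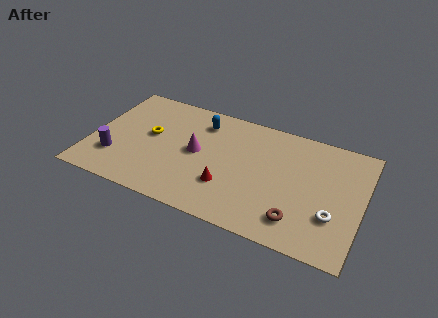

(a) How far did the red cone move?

3.1

From (9.4, 4.7) to (7.3, 2.4), the red cone covered √(2.1² + 2.3²) ≈ 3.1 units.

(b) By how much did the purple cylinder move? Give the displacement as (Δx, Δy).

(-1.8, 0.3)

The purple cylinder started near (3.2, 1.9) and ended near (1.4, 2.2).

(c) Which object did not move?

the blue capsule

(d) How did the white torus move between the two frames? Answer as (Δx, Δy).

(-0.3, -2.4)

From the two frames, the white torus sits at roughly (13.0, 4.9) before and (12.7, 2.5) after.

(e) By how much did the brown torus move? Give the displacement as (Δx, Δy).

(-2.1, 0.4)

The brown torus started near (13.1, 1.2) and ended near (11.0, 1.6).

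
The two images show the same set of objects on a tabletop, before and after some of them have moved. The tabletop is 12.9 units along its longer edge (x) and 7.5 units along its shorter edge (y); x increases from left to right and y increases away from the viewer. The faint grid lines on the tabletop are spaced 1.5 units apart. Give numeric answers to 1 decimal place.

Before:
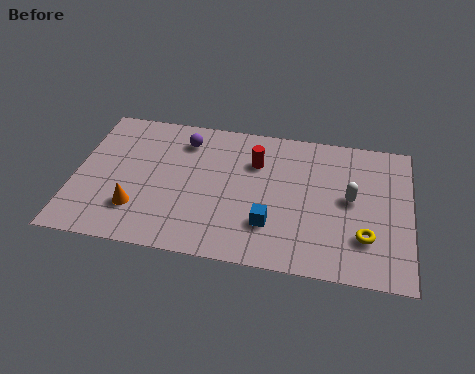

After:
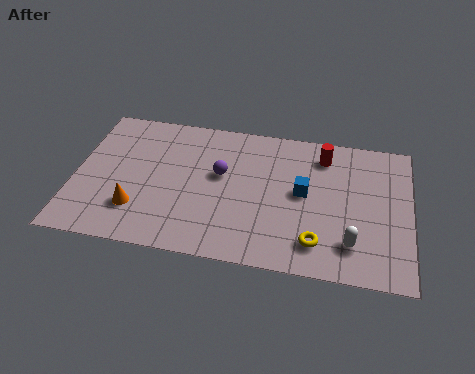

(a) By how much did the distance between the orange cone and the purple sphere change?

-0.4

They were about 4.3 units apart before and 3.9 after — 0.4 units closer together.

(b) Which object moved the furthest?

the red cylinder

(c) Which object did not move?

the orange cone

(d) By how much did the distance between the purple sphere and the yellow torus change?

-3.3

The distance was about 8.1 in the first image and 4.8 in the second, so they moved 3.3 units closer together.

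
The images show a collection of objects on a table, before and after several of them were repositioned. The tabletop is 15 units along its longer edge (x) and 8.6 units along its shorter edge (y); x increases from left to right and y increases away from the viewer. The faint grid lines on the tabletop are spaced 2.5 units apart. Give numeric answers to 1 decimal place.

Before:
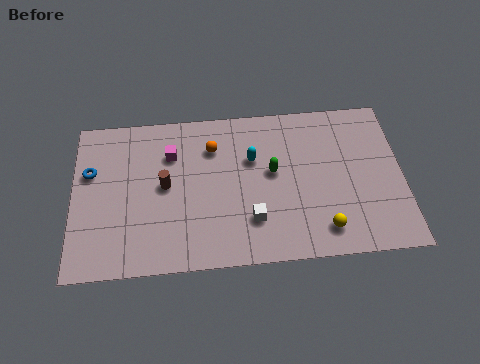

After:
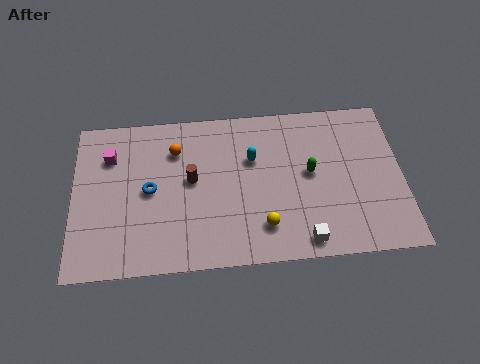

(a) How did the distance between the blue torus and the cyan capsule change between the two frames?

-2.5

The distance was about 7.4 in the first image and 4.9 in the second, so they moved 2.5 units closer together.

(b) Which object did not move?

the cyan capsule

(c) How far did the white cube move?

2.6

From (8.1, 2.3) to (10.4, 1.0), the white cube covered √(2.3² + 1.3²) ≈ 2.6 units.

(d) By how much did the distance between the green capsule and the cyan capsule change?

+1.6

The distance was about 1.2 in the first image and 2.8 in the second, so they moved 1.6 units further apart.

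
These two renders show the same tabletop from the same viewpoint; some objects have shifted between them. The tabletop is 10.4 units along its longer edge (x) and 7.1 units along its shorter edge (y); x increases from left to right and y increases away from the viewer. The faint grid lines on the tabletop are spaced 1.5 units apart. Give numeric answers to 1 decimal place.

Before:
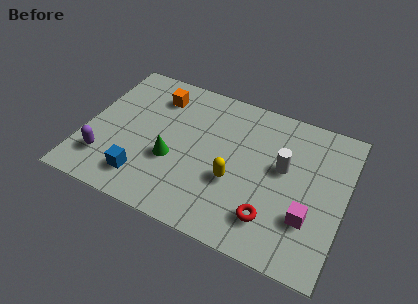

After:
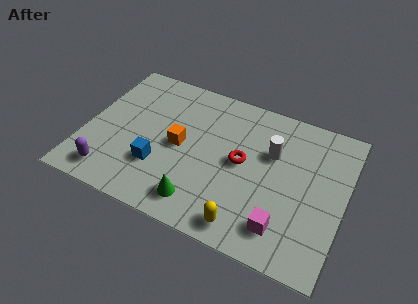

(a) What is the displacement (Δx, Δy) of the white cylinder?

(-0.5, 0.5)

The white cylinder started near (7.9, 4.1) and ended near (7.4, 4.6).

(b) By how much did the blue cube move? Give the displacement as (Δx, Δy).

(0.5, 0.8)

From the two frames, the blue cube sits at roughly (2.6, 1.4) before and (3.1, 2.2) after.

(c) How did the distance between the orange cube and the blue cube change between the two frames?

-2.7

They were about 4.2 units apart before and 1.5 after — 2.7 units closer together.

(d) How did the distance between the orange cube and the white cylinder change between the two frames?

-1.7

The distance was about 5.5 in the first image and 3.8 in the second, so they moved 1.7 units closer together.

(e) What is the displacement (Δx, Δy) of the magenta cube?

(-0.9, -0.8)

The magenta cube started near (9.1, 2.2) and ended near (8.2, 1.4).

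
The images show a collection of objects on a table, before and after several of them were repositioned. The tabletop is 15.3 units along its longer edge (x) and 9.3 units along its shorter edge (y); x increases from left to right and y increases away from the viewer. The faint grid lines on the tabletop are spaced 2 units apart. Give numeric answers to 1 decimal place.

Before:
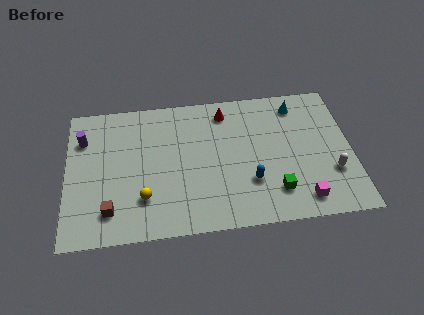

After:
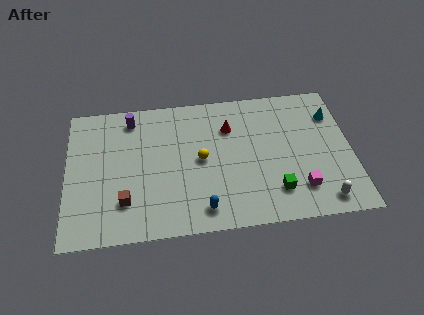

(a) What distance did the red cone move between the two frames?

1.1

From (8.6, 7.8) to (8.8, 6.7), the red cone covered √(0.2² + 1.1²) ≈ 1.1 units.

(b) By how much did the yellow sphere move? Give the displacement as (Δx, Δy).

(3.1, 2.2)

From the two frames, the yellow sphere sits at roughly (4.1, 2.5) before and (7.2, 4.7) after.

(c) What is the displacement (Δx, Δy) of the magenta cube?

(-0.1, 0.7)

The magenta cube was at about (12.5, 1.4) and moved to about (12.4, 2.1).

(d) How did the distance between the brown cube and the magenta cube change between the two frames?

-0.9

Before: roughly 10.2 units apart; after: 9.3. That's 0.9 units closer together.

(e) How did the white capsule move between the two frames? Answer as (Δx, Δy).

(-0.6, -1.8)

From the two frames, the white capsule sits at roughly (14.2, 3.0) before and (13.6, 1.2) after.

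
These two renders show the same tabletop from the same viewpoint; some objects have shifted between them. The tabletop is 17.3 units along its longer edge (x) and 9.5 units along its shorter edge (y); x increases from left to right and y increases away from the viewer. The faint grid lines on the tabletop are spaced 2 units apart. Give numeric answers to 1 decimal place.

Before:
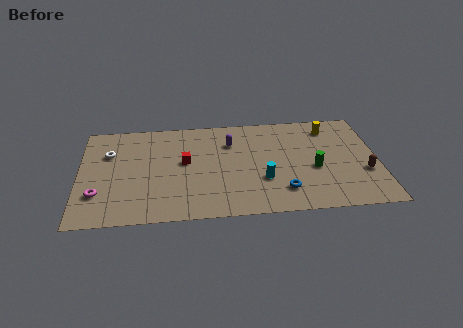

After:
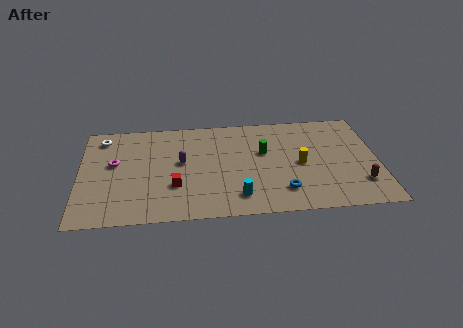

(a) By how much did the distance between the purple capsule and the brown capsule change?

+2.2

The distance was about 8.5 in the first image and 10.7 in the second, so they moved 2.2 units further apart.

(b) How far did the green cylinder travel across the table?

3.4

From (13.6, 4.0) to (10.7, 5.8), the green cylinder covered √(2.9² + 1.8²) ≈ 3.4 units.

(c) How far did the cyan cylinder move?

2.1

The cyan cylinder moved from about (10.6, 3.2) to (9.1, 1.8), a distance of √(1.5² + 1.4²) ≈ 2.1.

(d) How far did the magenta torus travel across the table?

2.9

The magenta torus moved from about (1.1, 2.7) to (2.0, 5.5), a distance of √(0.9² + 2.8²) ≈ 2.9.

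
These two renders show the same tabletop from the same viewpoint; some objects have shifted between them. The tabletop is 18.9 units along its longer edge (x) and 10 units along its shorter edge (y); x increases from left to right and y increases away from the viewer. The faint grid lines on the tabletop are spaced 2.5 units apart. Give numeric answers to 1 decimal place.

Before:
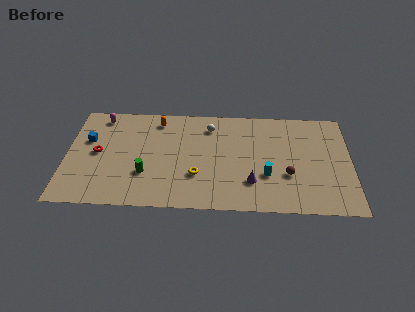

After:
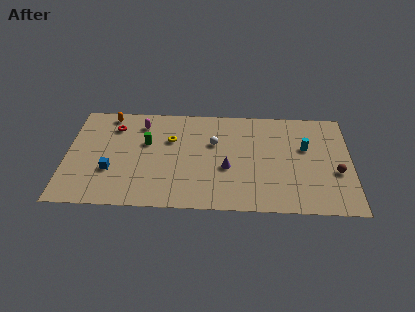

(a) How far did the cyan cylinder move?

3.8

The cyan cylinder moved from about (13.3, 3.4) to (15.9, 6.2), a distance of √(2.6² + 2.8²) ≈ 3.8.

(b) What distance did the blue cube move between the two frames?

3.3

From (1.4, 6.3) to (3.0, 3.4), the blue cube covered √(1.6² + 2.9²) ≈ 3.3 units.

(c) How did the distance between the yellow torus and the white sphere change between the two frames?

-2.0

They were about 4.9 units apart before and 2.9 after — 2.0 units closer together.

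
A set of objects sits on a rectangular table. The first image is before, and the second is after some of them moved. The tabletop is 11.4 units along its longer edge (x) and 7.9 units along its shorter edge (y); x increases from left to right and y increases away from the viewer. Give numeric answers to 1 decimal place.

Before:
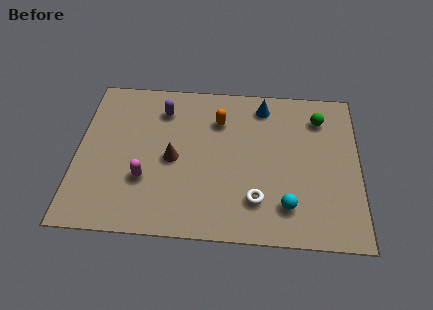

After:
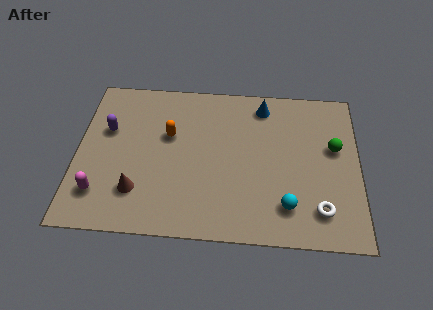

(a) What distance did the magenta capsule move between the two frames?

2.0

From (2.8, 2.6) to (1.0, 1.8), the magenta capsule covered √(1.8² + 0.8²) ≈ 2.0 units.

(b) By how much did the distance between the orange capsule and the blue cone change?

+2.2

The distance was about 2.0 in the first image and 4.2 in the second, so they moved 2.2 units further apart.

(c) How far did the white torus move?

2.5

The white torus moved from about (7.3, 1.9) to (9.8, 1.6), a distance of √(2.5² + 0.3²) ≈ 2.5.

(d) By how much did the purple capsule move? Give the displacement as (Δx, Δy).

(-2.2, -1.2)

From the two frames, the purple capsule sits at roughly (3.4, 6.2) before and (1.2, 5.0) after.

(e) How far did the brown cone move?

2.2

The brown cone moved from about (3.9, 3.7) to (2.5, 2.0), a distance of √(1.4² + 1.7²) ≈ 2.2.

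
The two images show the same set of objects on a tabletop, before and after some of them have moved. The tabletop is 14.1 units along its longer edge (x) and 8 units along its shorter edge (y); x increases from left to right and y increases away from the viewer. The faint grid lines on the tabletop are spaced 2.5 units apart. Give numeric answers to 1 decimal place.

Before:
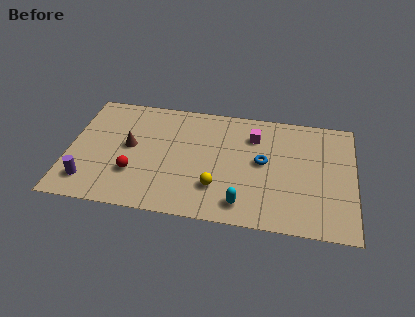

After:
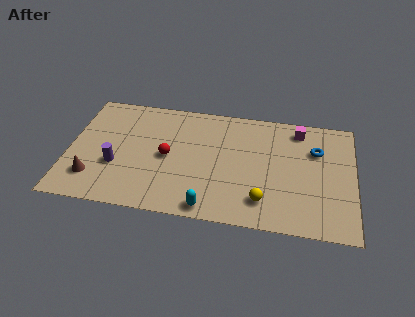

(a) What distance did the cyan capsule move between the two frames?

1.7

The cyan capsule was near (8.7, 1.3) before and (7.1, 0.8) after, so it travelled √(1.6² + 0.5²) ≈ 1.7 units.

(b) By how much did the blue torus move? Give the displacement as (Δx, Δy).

(2.6, 1.2)

The blue torus was at about (9.6, 4.3) and moved to about (12.2, 5.5).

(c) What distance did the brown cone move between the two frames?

2.9

The brown cone was near (3.0, 4.3) before and (1.3, 1.9) after, so it travelled √(1.7² + 2.4²) ≈ 2.9 units.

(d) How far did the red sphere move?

2.1

The red sphere moved from about (3.3, 2.5) to (4.9, 3.9), a distance of √(1.6² + 1.4²) ≈ 2.1.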